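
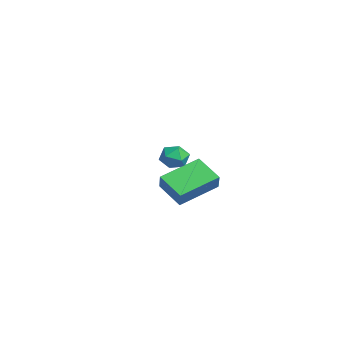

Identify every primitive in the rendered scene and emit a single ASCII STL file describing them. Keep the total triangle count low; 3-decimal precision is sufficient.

solid 
facet normal -0.402 0.884 0.240
outer loop
vertex -3.075 0.697 0.229
vertex -3.049 0.504 0.982
vertex -2.445 0.868 0.653
endloop
endfacet
facet normal -0.013 0.934 -0.357
outer loop
vertex -3.075 0.697 0.229
vertex -2.445 0.868 0.653
vertex -2.364 0.593 -0.07
endloop
endfacet
facet normal -0.281 0.476 -0.834
outer loop
vertex -3.075 0.697 0.229
vertex -2.364 0.593 -0.07
vertex -2.918 0.059 -0.188
endloop
endfacet
facet normal -0.835 0.142 -0.531
outer loop
vertex -3.075 0.697 0.229
vertex -2.918 0.059 -0.188
vertex -3.341 0.004 0.462
endloop
endfacet
facet normal -0.910 0.394 0.132
outer loop
vertex -3.075 0.697 0.229
vertex -3.341 0.004 0.462
vertex -3.049 0.504 0.982
endloop
endfacet
facet normal 0.653 0.729 -0.204
outer loop
vertex -2.364 0.593 -0.07
vertex -2.445 0.868 0.653
vertex -1.899 0.336 0.498
endloop
endfacet
facet normal 0.025 0.647 0.762
outer loop
vertex -2.445 0.868 0.653
vertex -3.049 0.504 0.982
vertex -2.322 0.281 1.148
endloop
endfacet
facet normal -0.797 -0.145 0.587
outer loop
vertex -3.049 0.504 0.982
vertex -3.341 0.004 0.462
vertex -2.876 -0.253 1.03
endloop
endfacet
facet normal -0.677 -0.552 -0.487
outer loop
vertex -3.341 0.004 0.462
vertex -2.918 0.059 -0.188
vertex -2.795 -0.528 0.307
endloop
endfacet
facet normal 0.219 -0.012 -0.976
outer loop
vertex -2.918 0.059 -0.188
vertex -2.364 0.593 -0.07
vertex -2.191 -0.164 -0.022
endloop
endfacet
facet normal 0.835 -0.142 0.531
outer loop
vertex -2.165 -0.357 0.731
vertex -1.899 0.336 0.498
vertex -2.322 0.281 1.148
endloop
endfacet
facet normal 0.281 -0.476 0.834
outer loop
vertex -2.165 -0.357 0.731
vertex -2.322 0.281 1.148
vertex -2.876 -0.253 1.03
endloop
endfacet
facet normal 0.013 -0.934 0.357
outer loop
vertex -2.165 -0.357 0.731
vertex -2.876 -0.253 1.03
vertex -2.795 -0.528 0.307
endloop
endfacet
facet normal 0.402 -0.884 -0.240
outer loop
vertex -2.165 -0.357 0.731
vertex -2.795 -0.528 0.307
vertex -2.191 -0.164 -0.022
endloop
endfacet
facet normal 0.910 -0.394 -0.132
outer loop
vertex -2.165 -0.357 0.731
vertex -2.191 -0.164 -0.022
vertex -1.899 0.336 0.498
endloop
endfacet
facet normal 0.677 0.552 0.487
outer loop
vertex -2.322 0.281 1.148
vertex -1.899 0.336 0.498
vertex -2.445 0.868 0.653
endloop
endfacet
facet normal -0.219 0.012 0.976
outer loop
vertex -2.876 -0.253 1.03
vertex -2.322 0.281 1.148
vertex -3.049 0.504 0.982
endloop
endfacet
facet normal -0.653 -0.729 0.204
outer loop
vertex -2.795 -0.528 0.307
vertex -2.876 -0.253 1.03
vertex -3.341 0.004 0.462
endloop
endfacet
facet normal -0.025 -0.647 -0.762
outer loop
vertex -2.191 -0.164 -0.022
vertex -2.795 -0.528 0.307
vertex -2.918 0.059 -0.188
endloop
endfacet
facet normal 0.797 0.145 -0.587
outer loop
vertex -1.899 0.336 0.498
vertex -2.191 -0.164 -0.022
vertex -2.364 0.593 -0.07
endloop
endfacet
facet normal -0.603 0.110 -0.790
outer loop
vertex 1.8 0.214 1.421
vertex 2.903 0.852 0.668
vertex 2.388 -1.64 0.714
endloop
endfacet
facet normal -0.746 -0.430 0.509
outer loop
vertex 2.997 -1.752 1.512
vertex 1.8 0.214 1.421
vertex 2.388 -1.64 0.714
endloop
endfacet
facet normal -0.603 0.110 -0.790
outer loop
vertex 2.388 -1.64 0.714
vertex 2.903 0.852 0.668
vertex 3.491 -1.003 -0.039
endloop
endfacet
facet normal 0.284 -0.896 -0.342
outer loop
vertex 3.491 -1.003 -0.039
vertex 2.997 -1.752 1.512
vertex 2.388 -1.64 0.714
endloop
endfacet
facet normal -0.284 0.896 0.343
outer loop
vertex 1.8 0.214 1.421
vertex 3.512 0.74 1.466
vertex 2.903 0.852 0.668
endloop
endfacet
facet normal -0.745 -0.430 0.509
outer loop
vertex 2.409 0.103 2.219
vertex 1.8 0.214 1.421
vertex 2.997 -1.752 1.512
endloop
endfacet
facet normal -0.284 0.896 0.342
outer loop
vertex 2.409 0.103 2.219
vertex 3.512 0.74 1.466
vertex 1.8 0.214 1.421
endloop
endfacet
facet normal 0.746 0.430 -0.509
outer loop
vertex 2.903 0.852 0.668
vertex 3.512 0.74 1.466
vertex 3.491 -1.003 -0.039
endloop
endfacet
facet normal 0.285 -0.896 -0.342
outer loop
vertex 4.1 -1.114 0.759
vertex 2.997 -1.752 1.512
vertex 3.491 -1.003 -0.039
endloop
endfacet
facet normal 0.745 0.430 -0.509
outer loop
vertex 3.491 -1.003 -0.039
vertex 3.512 0.74 1.466
vertex 4.1 -1.114 0.759
endloop
endfacet
facet normal 0.603 -0.110 0.790
outer loop
vertex 4.1 -1.114 0.759
vertex 2.409 0.103 2.219
vertex 2.997 -1.752 1.512
endloop
endfacet
facet normal 0.603 -0.110 0.790
outer loop
vertex 3.512 0.74 1.466
vertex 2.409 0.103 2.219
vertex 4.1 -1.114 0.759
endloop
endfacet

endsolid


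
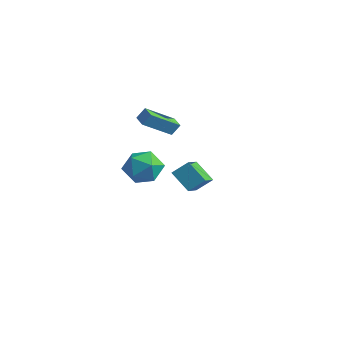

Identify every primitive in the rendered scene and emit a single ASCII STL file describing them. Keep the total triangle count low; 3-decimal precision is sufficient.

solid 
facet normal -0.488 0.717 -0.497
outer loop
vertex -3.606 2.78 -3.637
vertex -4.697 2.254 -3.324
vertex -4.184 3.119 -2.58
endloop
endfacet
facet normal 0.129 0.963 -0.238
outer loop
vertex -3.606 2.78 -3.637
vertex -4.184 3.119 -2.58
vertex -2.944 2.951 -2.589
endloop
endfacet
facet normal 0.655 0.561 -0.506
outer loop
vertex -3.606 2.78 -3.637
vertex -2.944 2.951 -2.589
vertex -2.691 1.981 -3.338
endloop
endfacet
facet normal 0.363 0.068 -0.929
outer loop
vertex -3.606 2.78 -3.637
vertex -2.691 1.981 -3.338
vertex -3.774 1.55 -3.792
endloop
endfacet
facet normal -0.344 0.164 -0.925
outer loop
vertex -3.606 2.78 -3.637
vertex -3.774 1.55 -3.792
vertex -4.697 2.254 -3.324
endloop
endfacet
facet normal 0.122 0.874 0.470
outer loop
vertex -2.944 2.951 -2.589
vertex -4.184 3.119 -2.58
vertex -3.626 2.53 -1.628
endloop
endfacet
facet normal -0.878 0.477 0.051
outer loop
vertex -4.184 3.119 -2.58
vertex -4.697 2.254 -3.324
vertex -4.709 2.099 -2.082
endloop
endfacet
facet normal -0.644 -0.419 -0.640
outer loop
vertex -4.697 2.254 -3.324
vertex -3.774 1.55 -3.792
vertex -4.456 1.129 -2.831
endloop
endfacet
facet normal 0.500 -0.574 -0.648
outer loop
vertex -3.774 1.55 -3.792
vertex -2.691 1.981 -3.338
vertex -3.216 0.961 -2.84
endloop
endfacet
facet normal 0.974 0.225 0.037
outer loop
vertex -2.691 1.981 -3.338
vertex -2.944 2.951 -2.589
vertex -2.703 1.826 -2.096
endloop
endfacet
facet normal -0.363 -0.068 0.929
outer loop
vertex -3.794 1.3 -1.783
vertex -3.626 2.53 -1.628
vertex -4.709 2.099 -2.082
endloop
endfacet
facet normal -0.655 -0.561 0.506
outer loop
vertex -3.794 1.3 -1.783
vertex -4.709 2.099 -2.082
vertex -4.456 1.129 -2.831
endloop
endfacet
facet normal -0.129 -0.963 0.238
outer loop
vertex -3.794 1.3 -1.783
vertex -4.456 1.129 -2.831
vertex -3.216 0.961 -2.84
endloop
endfacet
facet normal 0.488 -0.717 0.497
outer loop
vertex -3.794 1.3 -1.783
vertex -3.216 0.961 -2.84
vertex -2.703 1.826 -2.096
endloop
endfacet
facet normal 0.344 -0.164 0.925
outer loop
vertex -3.794 1.3 -1.783
vertex -2.703 1.826 -2.096
vertex -3.626 2.53 -1.628
endloop
endfacet
facet normal -0.500 0.574 0.648
outer loop
vertex -4.709 2.099 -2.082
vertex -3.626 2.53 -1.628
vertex -4.184 3.119 -2.58
endloop
endfacet
facet normal -0.974 -0.225 -0.037
outer loop
vertex -4.456 1.129 -2.831
vertex -4.709 2.099 -2.082
vertex -4.697 2.254 -3.324
endloop
endfacet
facet normal -0.122 -0.874 -0.470
outer loop
vertex -3.216 0.961 -2.84
vertex -4.456 1.129 -2.831
vertex -3.774 1.55 -3.792
endloop
endfacet
facet normal 0.878 -0.477 -0.051
outer loop
vertex -2.703 1.826 -2.096
vertex -3.216 0.961 -2.84
vertex -2.691 1.981 -3.338
endloop
endfacet
facet normal 0.644 0.419 0.640
outer loop
vertex -3.626 2.53 -1.628
vertex -2.703 1.826 -2.096
vertex -2.944 2.951 -2.589
endloop
endfacet
facet normal -0.763 -0.117 0.635
outer loop
vertex 3.002 -0.435 1.26
vertex 2.278 0.715 0.602
vertex 2.522 -1.143 0.553
endloop
endfacet
facet normal 0.480 -0.761 0.437
outer loop
vertex 3.622 -0.975 -0.362
vertex 3.002 -0.435 1.26
vertex 2.522 -1.143 0.553
endloop
endfacet
facet normal -0.764 -0.117 0.635
outer loop
vertex 2.522 -1.143 0.553
vertex 2.278 0.715 0.602
vertex 1.798 0.007 -0.106
endloop
endfacet
facet normal -0.433 -0.638 -0.637
outer loop
vertex 1.798 0.007 -0.106
vertex 3.622 -0.975 -0.362
vertex 2.522 -1.143 0.553
endloop
endfacet
facet normal 0.433 0.637 0.637
outer loop
vertex 3.002 -0.435 1.26
vertex 3.378 0.883 -0.313
vertex 2.278 0.715 0.602
endloop
endfacet
facet normal 0.479 -0.761 0.437
outer loop
vertex 4.102 -0.267 0.346
vertex 3.002 -0.435 1.26
vertex 3.622 -0.975 -0.362
endloop
endfacet
facet normal 0.432 0.638 0.638
outer loop
vertex 4.102 -0.267 0.346
vertex 3.378 0.883 -0.313
vertex 3.002 -0.435 1.26
endloop
endfacet
facet normal -0.479 0.761 -0.436
outer loop
vertex 2.278 0.715 0.602
vertex 3.378 0.883 -0.313
vertex 1.798 0.007 -0.106
endloop
endfacet
facet normal -0.433 -0.637 -0.638
outer loop
vertex 2.898 0.175 -1.02
vertex 3.622 -0.975 -0.362
vertex 1.798 0.007 -0.106
endloop
endfacet
facet normal -0.479 0.761 -0.437
outer loop
vertex 1.798 0.007 -0.106
vertex 3.378 0.883 -0.313
vertex 2.898 0.175 -1.02
endloop
endfacet
facet normal 0.764 0.117 -0.635
outer loop
vertex 2.898 0.175 -1.02
vertex 4.102 -0.267 0.346
vertex 3.622 -0.975 -0.362
endloop
endfacet
facet normal 0.763 0.117 -0.635
outer loop
vertex 3.378 0.883 -0.313
vertex 4.102 -0.267 0.346
vertex 2.898 0.175 -1.02
endloop
endfacet
facet normal -0.942 0.312 0.123
outer loop
vertex -4.038 2.477 1.559
vertex -3.624 4.195 0.369
vertex -4.265 2.06 0.879
endloop
endfacet
facet normal -0.195 -0.806 0.559
outer loop
vertex -3.436 1.785 0.771
vertex -4.038 2.477 1.559
vertex -4.265 2.06 0.879
endloop
endfacet
facet normal -0.942 0.312 0.123
outer loop
vertex -4.265 2.06 0.879
vertex -3.624 4.195 0.369
vertex -3.851 3.777 -0.311
endloop
endfacet
facet normal -0.274 -0.502 -0.820
outer loop
vertex -3.851 3.777 -0.311
vertex -3.436 1.785 0.771
vertex -4.265 2.06 0.879
endloop
endfacet
facet normal 0.273 0.502 0.820
outer loop
vertex -4.038 2.477 1.559
vertex -2.795 3.92 0.261
vertex -3.624 4.195 0.369
endloop
endfacet
facet normal -0.193 -0.806 0.560
outer loop
vertex -3.209 2.203 1.451
vertex -4.038 2.477 1.559
vertex -3.436 1.785 0.771
endloop
endfacet
facet normal 0.273 0.503 0.820
outer loop
vertex -3.209 2.203 1.451
vertex -2.795 3.92 0.261
vertex -4.038 2.477 1.559
endloop
endfacet
facet normal 0.194 0.805 -0.560
outer loop
vertex -3.624 4.195 0.369
vertex -2.795 3.92 0.261
vertex -3.851 3.777 -0.311
endloop
endfacet
facet normal -0.273 -0.502 -0.820
outer loop
vertex -3.022 3.503 -0.419
vertex -3.436 1.785 0.771
vertex -3.851 3.777 -0.311
endloop
endfacet
facet normal 0.194 0.806 -0.559
outer loop
vertex -3.851 3.777 -0.311
vertex -2.795 3.92 0.261
vertex -3.022 3.503 -0.419
endloop
endfacet
facet normal 0.942 -0.312 -0.123
outer loop
vertex -3.022 3.503 -0.419
vertex -3.209 2.203 1.451
vertex -3.436 1.785 0.771
endloop
endfacet
facet normal 0.942 -0.312 -0.123
outer loop
vertex -2.795 3.92 0.261
vertex -3.209 2.203 1.451
vertex -3.022 3.503 -0.419
endloop
endfacet

endsolid


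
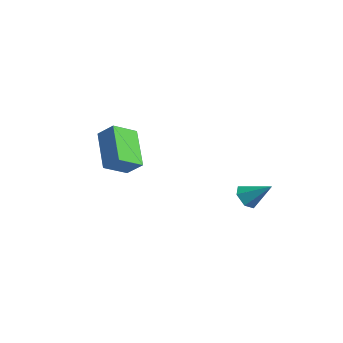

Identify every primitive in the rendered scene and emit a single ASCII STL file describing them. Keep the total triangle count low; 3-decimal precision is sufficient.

solid 
facet normal -0.707 -0.305 -0.638
outer loop
vertex -3.379 -1.325 2.869
vertex -3.336 -0.117 2.244
vertex -1.867 -2.063 1.546
endloop
endfacet
facet normal -0.032 -0.888 0.459
outer loop
vertex -1.124 -1.743 2.216
vertex -3.379 -1.325 2.869
vertex -1.867 -2.063 1.546
endloop
endfacet
facet normal -0.707 -0.305 -0.638
outer loop
vertex -1.867 -2.063 1.546
vertex -3.336 -0.117 2.244
vertex -1.824 -0.855 0.921
endloop
endfacet
facet normal 0.706 -0.345 -0.618
outer loop
vertex -1.824 -0.855 0.921
vertex -1.124 -1.743 2.216
vertex -1.867 -2.063 1.546
endloop
endfacet
facet normal -0.706 0.345 0.618
outer loop
vertex -3.379 -1.325 2.869
vertex -2.593 0.203 2.914
vertex -3.336 -0.117 2.244
endloop
endfacet
facet normal -0.032 -0.888 0.459
outer loop
vertex -2.636 -1.005 3.539
vertex -3.379 -1.325 2.869
vertex -1.124 -1.743 2.216
endloop
endfacet
facet normal -0.706 0.345 0.618
outer loop
vertex -2.636 -1.005 3.539
vertex -2.593 0.203 2.914
vertex -3.379 -1.325 2.869
endloop
endfacet
facet normal 0.032 0.888 -0.459
outer loop
vertex -3.336 -0.117 2.244
vertex -2.593 0.203 2.914
vertex -1.824 -0.855 0.921
endloop
endfacet
facet normal 0.706 -0.345 -0.618
outer loop
vertex -1.081 -0.535 1.591
vertex -1.124 -1.743 2.216
vertex -1.824 -0.855 0.921
endloop
endfacet
facet normal 0.032 0.888 -0.459
outer loop
vertex -1.824 -0.855 0.921
vertex -2.593 0.203 2.914
vertex -1.081 -0.535 1.591
endloop
endfacet
facet normal 0.707 0.305 0.638
outer loop
vertex -1.081 -0.535 1.591
vertex -2.636 -1.005 3.539
vertex -1.124 -1.743 2.216
endloop
endfacet
facet normal 0.707 0.305 0.638
outer loop
vertex -2.593 0.203 2.914
vertex -2.636 -1.005 3.539
vertex -1.081 -0.535 1.591
endloop
endfacet
facet normal -0.660 -0.471 -0.585
outer loop
vertex 3.228 2.115 -0.081
vertex 2.842 1.992 0.453
vertex 2.755 2.554 0.099
endloop
endfacet
facet normal 0.491 0.726 -0.480
outer loop
vertex 3.228 2.115 -0.081
vertex 2.755 2.554 0.099
vertex 3.758 2.648 1.267
endloop
endfacet
facet normal -0.658 -0.472 -0.587
outer loop
vertex 2.755 2.554 0.099
vertex 2.842 1.992 0.453
vertex 2.368 2.431 0.632
endloop
endfacet
facet normal -0.192 0.978 0.086
outer loop
vertex 2.755 2.554 0.099
vertex 2.368 2.431 0.632
vertex 3.758 2.648 1.267
endloop
endfacet
facet normal -0.659 -0.472 -0.586
outer loop
vertex 2.368 2.431 0.632
vertex 2.842 1.992 0.453
vertex 2.456 1.869 0.986
endloop
endfacet
facet normal -0.430 0.432 0.793
outer loop
vertex 2.368 2.431 0.632
vertex 2.456 1.869 0.986
vertex 3.758 2.648 1.267
endloop
endfacet
facet normal -0.659 -0.472 -0.586
outer loop
vertex 2.456 1.869 0.986
vertex 2.842 1.992 0.453
vertex 2.93 1.43 0.807
endloop
endfacet
facet normal 0.016 -0.363 0.932
outer loop
vertex 2.456 1.869 0.986
vertex 2.93 1.43 0.807
vertex 3.758 2.648 1.267
endloop
endfacet
facet normal -0.659 -0.472 -0.586
outer loop
vertex 2.93 1.43 0.807
vertex 2.842 1.992 0.453
vertex 3.316 1.553 0.274
endloop
endfacet
facet normal 0.700 -0.614 0.365
outer loop
vertex 2.93 1.43 0.807
vertex 3.316 1.553 0.274
vertex 3.758 2.648 1.267
endloop
endfacet
facet normal -0.659 -0.473 -0.585
outer loop
vertex 3.316 1.553 0.274
vertex 2.842 1.992 0.453
vertex 3.228 2.115 -0.081
endloop
endfacet
facet normal 0.937 -0.069 -0.341
outer loop
vertex 3.316 1.553 0.274
vertex 3.228 2.115 -0.081
vertex 3.758 2.648 1.267
endloop
endfacet

endsolid


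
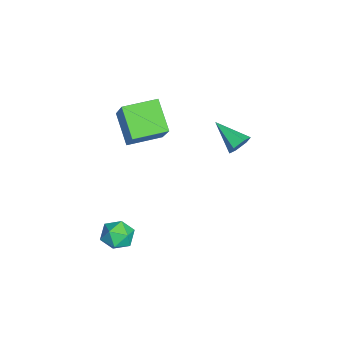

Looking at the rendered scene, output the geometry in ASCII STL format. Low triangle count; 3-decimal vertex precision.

solid 
facet normal -0.695 0.551 0.463
outer loop
vertex 1.169 -0.725 -3.682
vertex 1.636 -0.643 -3.079
vertex 1.657 -0.134 -3.653
endloop
endfacet
facet normal -0.742 0.624 -0.245
outer loop
vertex 1.169 -0.725 -3.682
vertex 1.657 -0.134 -3.653
vertex 1.555 -0.514 -4.312
endloop
endfacet
facet normal -0.849 -0.020 -0.527
outer loop
vertex 1.169 -0.725 -3.682
vertex 1.555 -0.514 -4.312
vertex 1.469 -1.258 -4.145
endloop
endfacet
facet normal -0.869 -0.495 0.006
outer loop
vertex 1.169 -0.725 -3.682
vertex 1.469 -1.258 -4.145
vertex 1.52 -1.338 -3.383
endloop
endfacet
facet normal -0.773 -0.141 0.618
outer loop
vertex 1.169 -0.725 -3.682
vertex 1.52 -1.338 -3.383
vertex 1.636 -0.643 -3.079
endloop
endfacet
facet normal -0.114 0.868 -0.483
outer loop
vertex 1.555 -0.514 -4.312
vertex 1.657 -0.134 -3.653
vertex 2.26 -0.302 -4.097
endloop
endfacet
facet normal -0.038 0.748 0.662
outer loop
vertex 1.657 -0.134 -3.653
vertex 1.636 -0.643 -3.079
vertex 2.311 -0.382 -3.335
endloop
endfacet
facet normal -0.167 -0.372 0.913
outer loop
vertex 1.636 -0.643 -3.079
vertex 1.52 -1.338 -3.383
vertex 2.225 -1.126 -3.168
endloop
endfacet
facet normal -0.320 -0.944 -0.078
outer loop
vertex 1.52 -1.338 -3.383
vertex 1.469 -1.258 -4.145
vertex 2.123 -1.506 -3.827
endloop
endfacet
facet normal -0.288 -0.178 -0.941
outer loop
vertex 1.469 -1.258 -4.145
vertex 1.555 -0.514 -4.312
vertex 2.144 -0.997 -4.401
endloop
endfacet
facet normal 0.869 0.495 -0.006
outer loop
vertex 2.611 -0.915 -3.798
vertex 2.26 -0.302 -4.097
vertex 2.311 -0.382 -3.335
endloop
endfacet
facet normal 0.849 0.020 0.527
outer loop
vertex 2.611 -0.915 -3.798
vertex 2.311 -0.382 -3.335
vertex 2.225 -1.126 -3.168
endloop
endfacet
facet normal 0.742 -0.624 0.245
outer loop
vertex 2.611 -0.915 -3.798
vertex 2.225 -1.126 -3.168
vertex 2.123 -1.506 -3.827
endloop
endfacet
facet normal 0.695 -0.551 -0.463
outer loop
vertex 2.611 -0.915 -3.798
vertex 2.123 -1.506 -3.827
vertex 2.144 -0.997 -4.401
endloop
endfacet
facet normal 0.773 0.141 -0.618
outer loop
vertex 2.611 -0.915 -3.798
vertex 2.144 -0.997 -4.401
vertex 2.26 -0.302 -4.097
endloop
endfacet
facet normal 0.320 0.944 0.078
outer loop
vertex 2.311 -0.382 -3.335
vertex 2.26 -0.302 -4.097
vertex 1.657 -0.134 -3.653
endloop
endfacet
facet normal 0.288 0.178 0.941
outer loop
vertex 2.225 -1.126 -3.168
vertex 2.311 -0.382 -3.335
vertex 1.636 -0.643 -3.079
endloop
endfacet
facet normal 0.114 -0.868 0.483
outer loop
vertex 2.123 -1.506 -3.827
vertex 2.225 -1.126 -3.168
vertex 1.52 -1.338 -3.383
endloop
endfacet
facet normal 0.038 -0.748 -0.662
outer loop
vertex 2.144 -0.997 -4.401
vertex 2.123 -1.506 -3.827
vertex 1.469 -1.258 -4.145
endloop
endfacet
facet normal 0.167 0.372 -0.913
outer loop
vertex 2.26 -0.302 -4.097
vertex 2.144 -0.997 -4.401
vertex 1.555 -0.514 -4.312
endloop
endfacet
facet normal 0.613 0.655 -0.443
outer loop
vertex -0.871 3.694 -1.037
vertex -1.124 4.127 -0.747
vertex -0.667 3.854 -0.518
endloop
endfacet
facet normal 0.479 -0.874 0.081
outer loop
vertex -0.871 3.694 -1.037
vertex -0.667 3.854 -0.518
vertex -2.056 3.133 -0.073
endloop
endfacet
facet normal 0.613 0.655 -0.443
outer loop
vertex -0.667 3.854 -0.518
vertex -1.124 4.127 -0.747
vertex -0.92 4.287 -0.228
endloop
endfacet
facet normal 0.433 -0.313 0.845
outer loop
vertex -0.667 3.854 -0.518
vertex -0.92 4.287 -0.228
vertex -2.056 3.133 -0.073
endloop
endfacet
facet normal 0.612 0.655 -0.443
outer loop
vertex -0.92 4.287 -0.228
vertex -1.124 4.127 -0.747
vertex -1.378 4.561 -0.456
endloop
endfacet
facet normal -0.238 0.355 0.904
outer loop
vertex -0.92 4.287 -0.228
vertex -1.378 4.561 -0.456
vertex -2.056 3.133 -0.073
endloop
endfacet
facet normal 0.612 0.655 -0.443
outer loop
vertex -1.378 4.561 -0.456
vertex -1.124 4.127 -0.747
vertex -1.582 4.401 -0.975
endloop
endfacet
facet normal -0.864 0.463 0.197
outer loop
vertex -1.378 4.561 -0.456
vertex -1.582 4.401 -0.975
vertex -2.056 3.133 -0.073
endloop
endfacet
facet normal 0.612 0.655 -0.443
outer loop
vertex -1.582 4.401 -0.975
vertex -1.124 4.127 -0.747
vertex -1.328 3.967 -1.265
endloop
endfacet
facet normal -0.817 -0.099 -0.568
outer loop
vertex -1.582 4.401 -0.975
vertex -1.328 3.967 -1.265
vertex -2.056 3.133 -0.073
endloop
endfacet
facet normal 0.612 0.655 -0.443
outer loop
vertex -1.328 3.967 -1.265
vertex -1.124 4.127 -0.747
vertex -0.871 3.694 -1.037
endloop
endfacet
facet normal -0.146 -0.767 -0.625
outer loop
vertex -1.328 3.967 -1.265
vertex -0.871 3.694 -1.037
vertex -2.056 3.133 -0.073
endloop
endfacet
facet normal -0.726 -0.274 0.630
outer loop
vertex -2.492 -0.699 0.537
vertex -2.965 0.795 0.641
vertex -3.753 -0.987 -1.041
endloop
endfacet
facet normal 0.301 -0.951 -0.067
outer loop
vertex -2.555 -0.535 -2.081
vertex -2.492 -0.699 0.537
vertex -3.753 -0.987 -1.041
endloop
endfacet
facet normal -0.726 -0.274 0.631
outer loop
vertex -3.753 -0.987 -1.041
vertex -2.965 0.795 0.641
vertex -4.226 0.506 -0.937
endloop
endfacet
facet normal -0.618 -0.142 -0.773
outer loop
vertex -4.226 0.506 -0.937
vertex -2.555 -0.535 -2.081
vertex -3.753 -0.987 -1.041
endloop
endfacet
facet normal 0.618 0.142 0.773
outer loop
vertex -2.492 -0.699 0.537
vertex -1.767 1.247 -0.399
vertex -2.965 0.795 0.641
endloop
endfacet
facet normal 0.302 -0.951 -0.067
outer loop
vertex -1.294 -0.246 -0.503
vertex -2.492 -0.699 0.537
vertex -2.555 -0.535 -2.081
endloop
endfacet
facet normal 0.618 0.142 0.773
outer loop
vertex -1.294 -0.246 -0.503
vertex -1.767 1.247 -0.399
vertex -2.492 -0.699 0.537
endloop
endfacet
facet normal -0.301 0.951 0.066
outer loop
vertex -2.965 0.795 0.641
vertex -1.767 1.247 -0.399
vertex -4.226 0.506 -0.937
endloop
endfacet
facet normal -0.618 -0.142 -0.773
outer loop
vertex -3.028 0.959 -1.977
vertex -2.555 -0.535 -2.081
vertex -4.226 0.506 -0.937
endloop
endfacet
facet normal -0.301 0.951 0.067
outer loop
vertex -4.226 0.506 -0.937
vertex -1.767 1.247 -0.399
vertex -3.028 0.959 -1.977
endloop
endfacet
facet normal 0.726 0.274 -0.631
outer loop
vertex -3.028 0.959 -1.977
vertex -1.294 -0.246 -0.503
vertex -2.555 -0.535 -2.081
endloop
endfacet
facet normal 0.726 0.274 -0.630
outer loop
vertex -1.767 1.247 -0.399
vertex -1.294 -0.246 -0.503
vertex -3.028 0.959 -1.977
endloop
endfacet

endsolid


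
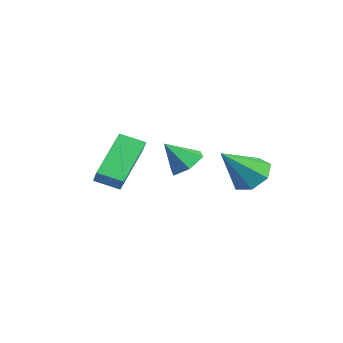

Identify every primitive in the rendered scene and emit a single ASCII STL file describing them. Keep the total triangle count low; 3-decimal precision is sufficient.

solid 
facet normal -0.747 0.099 -0.657
outer loop
vertex -4.58 0.24 -2.311
vertex -4.176 1.017 -2.653
vertex -3.602 -0.83 -3.585
endloop
endfacet
facet normal -0.429 -0.826 0.364
outer loop
vertex -2.944 -0.917 -3.007
vertex -4.58 0.24 -2.311
vertex -3.602 -0.83 -3.585
endloop
endfacet
facet normal -0.747 0.099 -0.657
outer loop
vertex -3.602 -0.83 -3.585
vertex -4.176 1.017 -2.653
vertex -3.198 -0.053 -3.927
endloop
endfacet
facet normal 0.507 -0.554 -0.660
outer loop
vertex -3.198 -0.053 -3.927
vertex -2.944 -0.917 -3.007
vertex -3.602 -0.83 -3.585
endloop
endfacet
facet normal -0.507 0.554 0.660
outer loop
vertex -4.58 0.24 -2.311
vertex -3.518 0.93 -2.075
vertex -4.176 1.017 -2.653
endloop
endfacet
facet normal -0.429 -0.826 0.364
outer loop
vertex -3.922 0.153 -1.733
vertex -4.58 0.24 -2.311
vertex -2.944 -0.917 -3.007
endloop
endfacet
facet normal -0.507 0.554 0.660
outer loop
vertex -3.922 0.153 -1.733
vertex -3.518 0.93 -2.075
vertex -4.58 0.24 -2.311
endloop
endfacet
facet normal 0.429 0.826 -0.364
outer loop
vertex -4.176 1.017 -2.653
vertex -3.518 0.93 -2.075
vertex -3.198 -0.053 -3.927
endloop
endfacet
facet normal 0.507 -0.554 -0.660
outer loop
vertex -2.54 -0.14 -3.349
vertex -2.944 -0.917 -3.007
vertex -3.198 -0.053 -3.927
endloop
endfacet
facet normal 0.429 0.826 -0.364
outer loop
vertex -3.198 -0.053 -3.927
vertex -3.518 0.93 -2.075
vertex -2.54 -0.14 -3.349
endloop
endfacet
facet normal 0.747 -0.099 0.657
outer loop
vertex -2.54 -0.14 -3.349
vertex -3.922 0.153 -1.733
vertex -2.944 -0.917 -3.007
endloop
endfacet
facet normal 0.747 -0.099 0.657
outer loop
vertex -3.518 0.93 -2.075
vertex -3.922 0.153 -1.733
vertex -2.54 -0.14 -3.349
endloop
endfacet
facet normal -0.194 0.692 -0.696
outer loop
vertex 0.682 3.435 -2.498
vertex -0.027 3.17 -2.564
vertex 0.235 3.711 -2.099
endloop
endfacet
facet normal 0.729 0.273 0.628
outer loop
vertex 0.682 3.435 -2.498
vertex 0.235 3.711 -2.099
vertex 0.287 2.05 -1.436
endloop
endfacet
facet normal -0.193 0.692 -0.696
outer loop
vertex 0.235 3.711 -2.099
vertex -0.027 3.17 -2.564
vertex -0.409 3.58 -2.051
endloop
endfacet
facet normal -0.006 0.371 0.929
outer loop
vertex 0.235 3.711 -2.099
vertex -0.409 3.58 -2.051
vertex 0.287 2.05 -1.436
endloop
endfacet
facet normal -0.195 0.690 -0.697
outer loop
vertex -0.409 3.58 -2.051
vertex -0.027 3.17 -2.564
vertex -0.766 3.139 -2.388
endloop
endfacet
facet normal -0.678 -0.013 0.735
outer loop
vertex -0.409 3.58 -2.051
vertex -0.766 3.139 -2.388
vertex 0.287 2.05 -1.436
endloop
endfacet
facet normal -0.195 0.691 -0.696
outer loop
vertex -0.766 3.139 -2.388
vertex -0.027 3.17 -2.564
vertex -0.566 2.722 -2.858
endloop
endfacet
facet normal -0.784 -0.591 0.191
outer loop
vertex -0.766 3.139 -2.388
vertex -0.566 2.722 -2.858
vertex 0.287 2.05 -1.436
endloop
endfacet
facet normal -0.195 0.691 -0.696
outer loop
vertex -0.566 2.722 -2.858
vertex -0.027 3.17 -2.564
vertex 0.04 2.642 -3.107
endloop
endfacet
facet normal -0.242 -0.925 -0.292
outer loop
vertex -0.566 2.722 -2.858
vertex 0.04 2.642 -3.107
vertex 0.287 2.05 -1.436
endloop
endfacet
facet normal -0.193 0.691 -0.696
outer loop
vertex 0.04 2.642 -3.107
vertex -0.027 3.17 -2.564
vertex 0.595 2.959 -2.946
endloop
endfacet
facet normal 0.539 -0.766 -0.351
outer loop
vertex 0.04 2.642 -3.107
vertex 0.595 2.959 -2.946
vertex 0.287 2.05 -1.436
endloop
endfacet
facet normal -0.193 0.691 -0.697
outer loop
vertex 0.595 2.959 -2.946
vertex -0.027 3.17 -2.564
vertex 0.682 3.435 -2.498
endloop
endfacet
facet normal 0.971 -0.232 0.058
outer loop
vertex 0.595 2.959 -2.946
vertex 0.682 3.435 -2.498
vertex 0.287 2.05 -1.436
endloop
endfacet
facet normal 0.154 0.619 -0.770
outer loop
vertex -1.58 1.719 -2.676
vertex -2.262 1.873 -2.689
vertex -1.825 2.253 -2.296
endloop
endfacet
facet normal 0.743 -0.126 0.657
outer loop
vertex -1.58 1.719 -2.676
vertex -1.825 2.253 -2.296
vertex -2.438 1.167 -1.811
endloop
endfacet
facet normal 0.153 0.620 -0.770
outer loop
vertex -1.825 2.253 -2.296
vertex -2.262 1.873 -2.689
vertex -2.508 2.407 -2.308
endloop
endfacet
facet normal 0.068 0.374 0.925
outer loop
vertex -1.825 2.253 -2.296
vertex -2.508 2.407 -2.308
vertex -2.438 1.167 -1.811
endloop
endfacet
facet normal 0.153 0.620 -0.770
outer loop
vertex -2.508 2.407 -2.308
vertex -2.262 1.873 -2.689
vertex -2.945 2.027 -2.701
endloop
endfacet
facet normal -0.748 0.210 0.629
outer loop
vertex -2.508 2.407 -2.308
vertex -2.945 2.027 -2.701
vertex -2.438 1.167 -1.811
endloop
endfacet
facet normal 0.153 0.620 -0.770
outer loop
vertex -2.945 2.027 -2.701
vertex -2.262 1.873 -2.689
vertex -2.7 1.493 -3.082
endloop
endfacet
facet normal -0.888 -0.455 0.066
outer loop
vertex -2.945 2.027 -2.701
vertex -2.7 1.493 -3.082
vertex -2.438 1.167 -1.811
endloop
endfacet
facet normal 0.154 0.619 -0.770
outer loop
vertex -2.7 1.493 -3.082
vertex -2.262 1.873 -2.689
vertex -2.017 1.339 -3.069
endloop
endfacet
facet normal -0.212 -0.956 -0.202
outer loop
vertex -2.7 1.493 -3.082
vertex -2.017 1.339 -3.069
vertex -2.438 1.167 -1.811
endloop
endfacet
facet normal 0.154 0.619 -0.770
outer loop
vertex -2.017 1.339 -3.069
vertex -2.262 1.873 -2.689
vertex -1.58 1.719 -2.676
endloop
endfacet
facet normal 0.604 -0.792 0.094
outer loop
vertex -2.017 1.339 -3.069
vertex -1.58 1.719 -2.676
vertex -2.438 1.167 -1.811
endloop
endfacet

endsolid


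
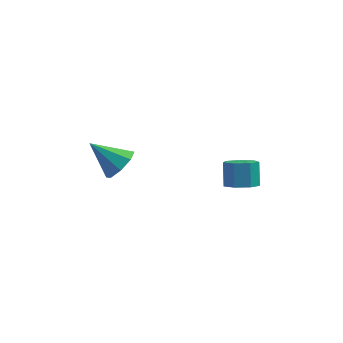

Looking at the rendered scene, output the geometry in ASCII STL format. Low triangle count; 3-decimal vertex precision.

solid 
facet normal 0.768 -0.158 -0.620
outer loop
vertex -1.217 -1.784 -1.452
vertex -1.778 -2.148 -2.054
vertex -1.474 -1.317 -1.889
endloop
endfacet
facet normal 0.141 0.717 0.683
outer loop
vertex -1.217 -1.784 -1.452
vertex -1.474 -1.317 -1.889
vertex -3.122 -1.872 -0.966
endloop
endfacet
facet normal 0.767 -0.157 -0.622
outer loop
vertex -1.474 -1.317 -1.889
vertex -1.778 -2.148 -2.054
vertex -1.91 -1.337 -2.422
endloop
endfacet
facet normal -0.235 0.959 0.157
outer loop
vertex -1.474 -1.317 -1.889
vertex -1.91 -1.337 -2.422
vertex -3.122 -1.872 -0.966
endloop
endfacet
facet normal 0.767 -0.158 -0.622
outer loop
vertex -1.91 -1.337 -2.422
vertex -1.778 -2.148 -2.054
vertex -2.269 -1.832 -2.739
endloop
endfacet
facet normal -0.667 0.679 -0.306
outer loop
vertex -1.91 -1.337 -2.422
vertex -2.269 -1.832 -2.739
vertex -3.122 -1.872 -0.966
endloop
endfacet
facet normal 0.767 -0.157 -0.622
outer loop
vertex -2.269 -1.832 -2.739
vertex -1.778 -2.148 -2.054
vertex -2.34 -2.512 -2.655
endloop
endfacet
facet normal -0.901 0.041 -0.432
outer loop
vertex -2.269 -1.832 -2.739
vertex -2.34 -2.512 -2.655
vertex -3.122 -1.872 -0.966
endloop
endfacet
facet normal 0.767 -0.158 -0.622
outer loop
vertex -2.34 -2.512 -2.655
vertex -1.778 -2.148 -2.054
vertex -2.083 -2.979 -2.219
endloop
endfacet
facet normal -0.800 -0.581 -0.150
outer loop
vertex -2.34 -2.512 -2.655
vertex -2.083 -2.979 -2.219
vertex -3.122 -1.872 -0.966
endloop
endfacet
facet normal 0.767 -0.158 -0.622
outer loop
vertex -2.083 -2.979 -2.219
vertex -1.778 -2.148 -2.054
vertex -1.647 -2.959 -1.686
endloop
endfacet
facet normal -0.423 -0.824 0.377
outer loop
vertex -2.083 -2.979 -2.219
vertex -1.647 -2.959 -1.686
vertex -3.122 -1.872 -0.966
endloop
endfacet
facet normal 0.768 -0.158 -0.621
outer loop
vertex -1.647 -2.959 -1.686
vertex -1.778 -2.148 -2.054
vertex -1.288 -2.464 -1.368
endloop
endfacet
facet normal 0.008 -0.545 0.839
outer loop
vertex -1.647 -2.959 -1.686
vertex -1.288 -2.464 -1.368
vertex -3.122 -1.872 -0.966
endloop
endfacet
facet normal 0.768 -0.157 -0.621
outer loop
vertex -1.288 -2.464 -1.368
vertex -1.778 -2.148 -2.054
vertex -1.217 -1.784 -1.452
endloop
endfacet
facet normal 0.242 0.094 0.966
outer loop
vertex -1.288 -2.464 -1.368
vertex -1.217 -1.784 -1.452
vertex -3.122 -1.872 -0.966
endloop
endfacet
facet normal 0.078 -0.586 -0.806
outer loop
vertex 3.898 -0.183 -4.712
vertex 3.329 -0.674 -4.41
vertex 3.236 -0.028 -4.889
endloop
endfacet
facet normal 0.326 0.779 -0.535
outer loop
vertex 3.898 -0.183 -4.712
vertex 3.236 -0.028 -4.889
vertex 3.8 0.545 -3.712
endloop
endfacet
facet normal 0.326 0.779 -0.536
outer loop
vertex 3.8 0.545 -3.712
vertex 3.236 -0.028 -4.889
vertex 3.138 0.7 -3.89
endloop
endfacet
facet normal -0.079 0.587 0.806
outer loop
vertex 3.8 0.545 -3.712
vertex 3.138 0.7 -3.89
vertex 3.231 0.054 -3.41
endloop
endfacet
facet normal 0.079 -0.586 -0.806
outer loop
vertex 3.236 -0.028 -4.889
vertex 3.329 -0.674 -4.41
vertex 2.644 -0.359 -4.706
endloop
endfacet
facet normal -0.533 0.658 -0.532
outer loop
vertex 3.236 -0.028 -4.889
vertex 2.644 -0.359 -4.706
vertex 3.138 0.7 -3.89
endloop
endfacet
facet normal -0.533 0.658 -0.531
outer loop
vertex 3.138 0.7 -3.89
vertex 2.644 -0.359 -4.706
vertex 2.546 0.368 -3.707
endloop
endfacet
facet normal -0.080 0.587 0.806
outer loop
vertex 3.138 0.7 -3.89
vertex 2.546 0.368 -3.707
vertex 3.231 0.054 -3.41
endloop
endfacet
facet normal 0.078 -0.587 -0.806
outer loop
vertex 2.644 -0.359 -4.706
vertex 3.329 -0.674 -4.41
vertex 2.568 -0.928 -4.299
endloop
endfacet
facet normal -0.991 0.041 -0.127
outer loop
vertex 2.644 -0.359 -4.706
vertex 2.568 -0.928 -4.299
vertex 2.546 0.368 -3.707
endloop
endfacet
facet normal -0.991 0.041 -0.127
outer loop
vertex 2.546 0.368 -3.707
vertex 2.568 -0.928 -4.299
vertex 2.47 -0.2 -3.3
endloop
endfacet
facet normal -0.080 0.588 0.805
outer loop
vertex 2.546 0.368 -3.707
vertex 2.47 -0.2 -3.3
vertex 3.231 0.054 -3.41
endloop
endfacet
facet normal 0.078 -0.587 -0.806
outer loop
vertex 2.568 -0.928 -4.299
vertex 3.329 -0.674 -4.41
vertex 3.065 -1.305 -3.976
endloop
endfacet
facet normal -0.702 -0.606 0.373
outer loop
vertex 2.568 -0.928 -4.299
vertex 3.065 -1.305 -3.976
vertex 2.47 -0.2 -3.3
endloop
endfacet
facet normal -0.702 -0.606 0.373
outer loop
vertex 2.47 -0.2 -3.3
vertex 3.065 -1.305 -3.976
vertex 2.967 -0.577 -2.977
endloop
endfacet
facet normal -0.079 0.586 0.806
outer loop
vertex 2.47 -0.2 -3.3
vertex 2.967 -0.577 -2.977
vertex 3.231 0.054 -3.41
endloop
endfacet
facet normal 0.079 -0.587 -0.806
outer loop
vertex 3.065 -1.305 -3.976
vertex 3.329 -0.674 -4.41
vertex 3.761 -1.207 -3.979
endloop
endfacet
facet normal 0.115 -0.797 0.592
outer loop
vertex 3.065 -1.305 -3.976
vertex 3.761 -1.207 -3.979
vertex 2.967 -0.577 -2.977
endloop
endfacet
facet normal 0.115 -0.797 0.592
outer loop
vertex 2.967 -0.577 -2.977
vertex 3.761 -1.207 -3.979
vertex 3.663 -0.479 -2.98
endloop
endfacet
facet normal -0.079 0.586 0.806
outer loop
vertex 2.967 -0.577 -2.977
vertex 3.663 -0.479 -2.98
vertex 3.231 0.054 -3.41
endloop
endfacet
facet normal 0.079 -0.587 -0.806
outer loop
vertex 3.761 -1.207 -3.979
vertex 3.329 -0.674 -4.41
vertex 4.132 -0.708 -4.306
endloop
endfacet
facet normal 0.845 -0.389 0.366
outer loop
vertex 3.761 -1.207 -3.979
vertex 4.132 -0.708 -4.306
vertex 3.663 -0.479 -2.98
endloop
endfacet
facet normal 0.845 -0.389 0.366
outer loop
vertex 3.663 -0.479 -2.98
vertex 4.132 -0.708 -4.306
vertex 4.034 0.02 -3.307
endloop
endfacet
facet normal -0.079 0.587 0.806
outer loop
vertex 3.663 -0.479 -2.98
vertex 4.034 0.02 -3.307
vertex 3.231 0.054 -3.41
endloop
endfacet
facet normal 0.079 -0.587 -0.805
outer loop
vertex 4.132 -0.708 -4.306
vertex 3.329 -0.674 -4.41
vertex 3.898 -0.183 -4.712
endloop
endfacet
facet normal 0.940 0.313 -0.136
outer loop
vertex 4.132 -0.708 -4.306
vertex 3.898 -0.183 -4.712
vertex 4.034 0.02 -3.307
endloop
endfacet
facet normal 0.940 0.314 -0.136
outer loop
vertex 4.034 0.02 -3.307
vertex 3.898 -0.183 -4.712
vertex 3.8 0.545 -3.712
endloop
endfacet
facet normal -0.079 0.587 0.806
outer loop
vertex 4.034 0.02 -3.307
vertex 3.8 0.545 -3.712
vertex 3.231 0.054 -3.41
endloop
endfacet

endsolid


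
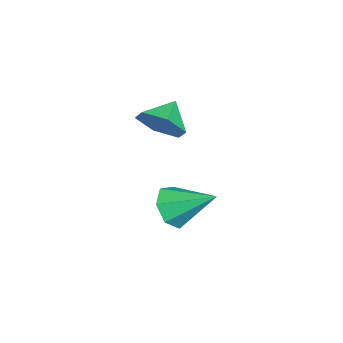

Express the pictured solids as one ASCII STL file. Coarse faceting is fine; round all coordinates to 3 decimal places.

solid 
facet normal -0.180 -0.831 -0.526
outer loop
vertex -1.065 1.294 -1.815
vertex -1.652 1.738 -2.316
vertex -0.778 1.632 -2.447
endloop
endfacet
facet normal 0.905 0.024 0.424
outer loop
vertex -1.065 1.294 -1.815
vertex -0.778 1.632 -2.447
vertex -1.328 3.242 -1.364
endloop
endfacet
facet normal -0.180 -0.831 -0.526
outer loop
vertex -0.778 1.632 -2.447
vertex -1.652 1.738 -2.316
vertex -1.149 2.05 -2.981
endloop
endfacet
facet normal 0.858 0.455 -0.240
outer loop
vertex -0.778 1.632 -2.447
vertex -1.149 2.05 -2.981
vertex -1.328 3.242 -1.364
endloop
endfacet
facet normal -0.179 -0.832 -0.525
outer loop
vertex -1.149 2.05 -2.981
vertex -1.652 1.738 -2.316
vertex -1.899 2.232 -3.014
endloop
endfacet
facet normal 0.218 0.797 -0.563
outer loop
vertex -1.149 2.05 -2.981
vertex -1.899 2.232 -3.014
vertex -1.328 3.242 -1.364
endloop
endfacet
facet normal -0.179 -0.832 -0.525
outer loop
vertex -1.899 2.232 -3.014
vertex -1.652 1.738 -2.316
vertex -2.463 2.042 -2.521
endloop
endfacet
facet normal -0.530 0.792 -0.301
outer loop
vertex -1.899 2.232 -3.014
vertex -2.463 2.042 -2.521
vertex -1.328 3.242 -1.364
endloop
endfacet
facet normal -0.179 -0.832 -0.526
outer loop
vertex -2.463 2.042 -2.521
vertex -1.652 1.738 -2.316
vertex -2.416 1.623 -1.874
endloop
endfacet
facet normal -0.825 0.445 0.348
outer loop
vertex -2.463 2.042 -2.521
vertex -2.416 1.623 -1.874
vertex -1.328 3.242 -1.364
endloop
endfacet
facet normal -0.179 -0.831 -0.526
outer loop
vertex -2.416 1.623 -1.874
vertex -1.652 1.738 -2.316
vertex -1.794 1.29 -1.56
endloop
endfacet
facet normal -0.444 0.016 0.896
outer loop
vertex -2.416 1.623 -1.874
vertex -1.794 1.29 -1.56
vertex -1.328 3.242 -1.364
endloop
endfacet
facet normal -0.180 -0.831 -0.526
outer loop
vertex -1.794 1.29 -1.56
vertex -1.652 1.738 -2.316
vertex -1.065 1.294 -1.815
endloop
endfacet
facet normal 0.326 -0.171 0.930
outer loop
vertex -1.794 1.29 -1.56
vertex -1.065 1.294 -1.815
vertex -1.328 3.242 -1.364
endloop
endfacet
facet normal 0.797 -0.297 -0.527
outer loop
vertex -0.998 1.692 2.377
vertex -1.566 1.351 1.71
vertex -1.266 2.241 1.662
endloop
endfacet
facet normal -0.030 0.787 0.616
outer loop
vertex -0.998 1.692 2.377
vertex -1.266 2.241 1.662
vertex -2.474 1.689 2.31
endloop
endfacet
facet normal 0.797 -0.297 -0.526
outer loop
vertex -1.266 2.241 1.662
vertex -1.566 1.351 1.71
vertex -1.834 1.899 0.995
endloop
endfacet
facet normal -0.448 0.891 -0.076
outer loop
vertex -1.266 2.241 1.662
vertex -1.834 1.899 0.995
vertex -2.474 1.689 2.31
endloop
endfacet
facet normal 0.797 -0.296 -0.526
outer loop
vertex -1.834 1.899 0.995
vertex -1.566 1.351 1.71
vertex -2.133 1.009 1.043
endloop
endfacet
facet normal -0.881 0.275 -0.385
outer loop
vertex -1.834 1.899 0.995
vertex -2.133 1.009 1.043
vertex -2.474 1.689 2.31
endloop
endfacet
facet normal 0.797 -0.296 -0.526
outer loop
vertex -2.133 1.009 1.043
vertex -1.566 1.351 1.71
vertex -1.865 0.461 1.758
endloop
endfacet
facet normal -0.897 -0.443 -0.004
outer loop
vertex -2.133 1.009 1.043
vertex -1.865 0.461 1.758
vertex -2.474 1.689 2.31
endloop
endfacet
facet normal 0.797 -0.296 -0.526
outer loop
vertex -1.865 0.461 1.758
vertex -1.566 1.351 1.71
vertex -1.298 0.803 2.425
endloop
endfacet
facet normal -0.479 -0.546 0.687
outer loop
vertex -1.865 0.461 1.758
vertex -1.298 0.803 2.425
vertex -2.474 1.689 2.31
endloop
endfacet
facet normal 0.797 -0.297 -0.526
outer loop
vertex -1.298 0.803 2.425
vertex -1.566 1.351 1.71
vertex -0.998 1.692 2.377
endloop
endfacet
facet normal -0.045 0.069 0.997
outer loop
vertex -1.298 0.803 2.425
vertex -0.998 1.692 2.377
vertex -2.474 1.689 2.31
endloop
endfacet

endsolid


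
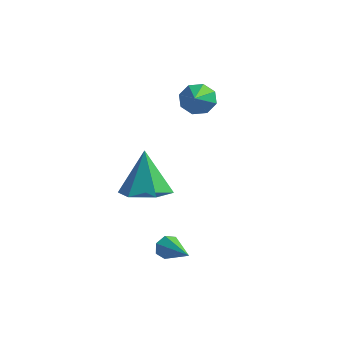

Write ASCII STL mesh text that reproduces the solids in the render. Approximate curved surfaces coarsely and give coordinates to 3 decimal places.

solid 
facet normal 0.215 -0.277 -0.937
outer loop
vertex -0.794 0.485 -1.278
vertex -1.749 -0.013 -1.35
vertex -1.659 1.024 -1.636
endloop
endfacet
facet normal 0.419 0.862 0.285
outer loop
vertex -0.794 0.485 -1.278
vertex -1.659 1.024 -1.636
vertex -2.191 0.553 0.57
endloop
endfacet
facet normal 0.215 -0.277 -0.937
outer loop
vertex -1.659 1.024 -1.636
vertex -1.749 -0.013 -1.35
vertex -2.614 0.526 -1.708
endloop
endfacet
facet normal -0.466 0.882 0.076
outer loop
vertex -1.659 1.024 -1.636
vertex -2.614 0.526 -1.708
vertex -2.191 0.553 0.57
endloop
endfacet
facet normal 0.215 -0.277 -0.937
outer loop
vertex -2.614 0.526 -1.708
vertex -1.749 -0.013 -1.35
vertex -2.705 -0.512 -1.422
endloop
endfacet
facet normal -0.974 0.135 0.179
outer loop
vertex -2.614 0.526 -1.708
vertex -2.705 -0.512 -1.422
vertex -2.191 0.553 0.57
endloop
endfacet
facet normal 0.215 -0.277 -0.937
outer loop
vertex -2.705 -0.512 -1.422
vertex -1.749 -0.013 -1.35
vertex -1.84 -1.051 -1.064
endloop
endfacet
facet normal -0.598 -0.632 0.492
outer loop
vertex -2.705 -0.512 -1.422
vertex -1.84 -1.051 -1.064
vertex -2.191 0.553 0.57
endloop
endfacet
facet normal 0.215 -0.277 -0.937
outer loop
vertex -1.84 -1.051 -1.064
vertex -1.749 -0.013 -1.35
vertex -0.885 -0.553 -0.992
endloop
endfacet
facet normal 0.287 -0.652 0.702
outer loop
vertex -1.84 -1.051 -1.064
vertex -0.885 -0.553 -0.992
vertex -2.191 0.553 0.57
endloop
endfacet
facet normal 0.215 -0.277 -0.937
outer loop
vertex -0.885 -0.553 -0.992
vertex -1.749 -0.013 -1.35
vertex -0.794 0.485 -1.278
endloop
endfacet
facet normal 0.796 0.095 0.598
outer loop
vertex -0.885 -0.553 -0.992
vertex -0.794 0.485 -1.278
vertex -2.191 0.553 0.57
endloop
endfacet
facet normal -0.396 0.753 -0.525
outer loop
vertex -0.142 2.438 2.946
vertex -0.83 2.179 3.094
vertex -0.361 2.659 3.429
endloop
endfacet
facet normal 0.924 0.171 0.341
outer loop
vertex -0.142 2.438 2.946
vertex -0.361 2.659 3.429
vertex -0.23 1.041 3.886
endloop
endfacet
facet normal -0.397 0.753 -0.524
outer loop
vertex -0.361 2.659 3.429
vertex -0.83 2.179 3.094
vertex -0.855 2.598 3.715
endloop
endfacet
facet normal 0.456 0.276 0.846
outer loop
vertex -0.361 2.659 3.429
vertex -0.855 2.598 3.715
vertex -0.23 1.041 3.886
endloop
endfacet
facet normal -0.396 0.754 -0.524
outer loop
vertex -0.855 2.598 3.715
vertex -0.83 2.179 3.094
vertex -1.334 2.292 3.637
endloop
endfacet
facet normal -0.182 0.035 0.983
outer loop
vertex -0.855 2.598 3.715
vertex -1.334 2.292 3.637
vertex -0.23 1.041 3.886
endloop
endfacet
facet normal -0.397 0.753 -0.525
outer loop
vertex -1.334 2.292 3.637
vertex -0.83 2.179 3.094
vertex -1.518 1.919 3.241
endloop
endfacet
facet normal -0.616 -0.410 0.672
outer loop
vertex -1.334 2.292 3.637
vertex -1.518 1.919 3.241
vertex -0.23 1.041 3.886
endloop
endfacet
facet normal -0.397 0.752 -0.526
outer loop
vertex -1.518 1.919 3.241
vertex -0.83 2.179 3.094
vertex -1.298 1.698 2.759
endloop
endfacet
facet normal -0.593 -0.799 0.096
outer loop
vertex -1.518 1.919 3.241
vertex -1.298 1.698 2.759
vertex -0.23 1.041 3.886
endloop
endfacet
facet normal -0.397 0.752 -0.526
outer loop
vertex -1.298 1.698 2.759
vertex -0.83 2.179 3.094
vertex -0.804 1.759 2.473
endloop
endfacet
facet normal -0.125 -0.904 -0.409
outer loop
vertex -1.298 1.698 2.759
vertex -0.804 1.759 2.473
vertex -0.23 1.041 3.886
endloop
endfacet
facet normal -0.398 0.752 -0.525
outer loop
vertex -0.804 1.759 2.473
vertex -0.83 2.179 3.094
vertex -0.325 2.066 2.55
endloop
endfacet
facet normal 0.513 -0.663 -0.545
outer loop
vertex -0.804 1.759 2.473
vertex -0.325 2.066 2.55
vertex -0.23 1.041 3.886
endloop
endfacet
facet normal -0.396 0.753 -0.525
outer loop
vertex -0.325 2.066 2.55
vertex -0.83 2.179 3.094
vertex -0.142 2.438 2.946
endloop
endfacet
facet normal 0.948 -0.217 -0.234
outer loop
vertex -0.325 2.066 2.55
vertex -0.142 2.438 2.946
vertex -0.23 1.041 3.886
endloop
endfacet
facet normal -0.876 0.390 -0.284
outer loop
vertex 1.519 -2.823 -1.941
vertex 1.293 -2.997 -1.482
vertex 1.535 -2.524 -1.58
endloop
endfacet
facet normal 0.728 0.512 -0.456
outer loop
vertex 1.519 -2.823 -1.941
vertex 1.535 -2.524 -1.58
vertex 2.607 -3.583 -1.058
endloop
endfacet
facet normal -0.876 0.390 -0.283
outer loop
vertex 1.535 -2.524 -1.58
vertex 1.293 -2.997 -1.482
vertex 1.369 -2.582 -1.146
endloop
endfacet
facet normal 0.581 0.747 0.322
outer loop
vertex 1.535 -2.524 -1.58
vertex 1.369 -2.582 -1.146
vertex 2.607 -3.583 -1.058
endloop
endfacet
facet normal -0.876 0.390 -0.283
outer loop
vertex 1.369 -2.582 -1.146
vertex 1.293 -2.997 -1.482
vertex 1.146 -2.952 -0.965
endloop
endfacet
facet normal 0.201 0.330 0.922
outer loop
vertex 1.369 -2.582 -1.146
vertex 1.146 -2.952 -0.965
vertex 2.607 -3.583 -1.058
endloop
endfacet
facet normal -0.876 0.391 -0.283
outer loop
vertex 1.146 -2.952 -0.965
vertex 1.293 -2.997 -1.482
vertex 1.033 -3.356 -1.174
endloop
endfacet
facet normal -0.128 -0.427 0.895
outer loop
vertex 1.146 -2.952 -0.965
vertex 1.033 -3.356 -1.174
vertex 2.607 -3.583 -1.058
endloop
endfacet
facet normal -0.876 0.391 -0.284
outer loop
vertex 1.033 -3.356 -1.174
vertex 1.293 -2.997 -1.482
vertex 1.116 -3.49 -1.615
endloop
endfacet
facet normal -0.157 -0.953 0.260
outer loop
vertex 1.033 -3.356 -1.174
vertex 1.116 -3.49 -1.615
vertex 2.607 -3.583 -1.058
endloop
endfacet
facet normal -0.876 0.391 -0.284
outer loop
vertex 1.116 -3.49 -1.615
vertex 1.293 -2.997 -1.482
vertex 1.333 -3.252 -1.957
endloop
endfacet
facet normal 0.136 -0.852 -0.506
outer loop
vertex 1.116 -3.49 -1.615
vertex 1.333 -3.252 -1.957
vertex 2.607 -3.583 -1.058
endloop
endfacet
facet normal -0.876 0.390 -0.283
outer loop
vertex 1.333 -3.252 -1.957
vertex 1.293 -2.997 -1.482
vertex 1.519 -2.823 -1.941
endloop
endfacet
facet normal 0.530 -0.199 -0.824
outer loop
vertex 1.333 -3.252 -1.957
vertex 1.519 -2.823 -1.941
vertex 2.607 -3.583 -1.058
endloop
endfacet

endsolid


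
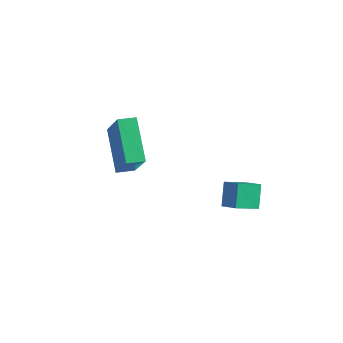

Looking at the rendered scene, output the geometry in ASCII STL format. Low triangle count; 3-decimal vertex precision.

solid 
facet normal -0.704 -0.703 0.104
outer loop
vertex -3.795 -3.052 4.99
vertex -4.718 -2.389 3.224
vertex -2.566 -4.454 3.823
endloop
endfacet
facet normal 0.440 -0.315 0.841
outer loop
vertex -1.982 -3.871 3.736
vertex -3.795 -3.052 4.99
vertex -2.566 -4.454 3.823
endloop
endfacet
facet normal -0.704 -0.703 0.104
outer loop
vertex -2.566 -4.454 3.823
vertex -4.718 -2.389 3.224
vertex -3.489 -3.792 2.056
endloop
endfacet
facet normal 0.558 -0.638 -0.531
outer loop
vertex -3.489 -3.792 2.056
vertex -1.982 -3.871 3.736
vertex -2.566 -4.454 3.823
endloop
endfacet
facet normal -0.558 0.638 0.531
outer loop
vertex -3.795 -3.052 4.99
vertex -4.134 -1.806 3.137
vertex -4.718 -2.389 3.224
endloop
endfacet
facet normal 0.439 -0.315 0.841
outer loop
vertex -3.211 -2.468 4.904
vertex -3.795 -3.052 4.99
vertex -1.982 -3.871 3.736
endloop
endfacet
facet normal -0.559 0.637 0.531
outer loop
vertex -3.211 -2.468 4.904
vertex -4.134 -1.806 3.137
vertex -3.795 -3.052 4.99
endloop
endfacet
facet normal -0.440 0.315 -0.841
outer loop
vertex -4.718 -2.389 3.224
vertex -4.134 -1.806 3.137
vertex -3.489 -3.792 2.056
endloop
endfacet
facet normal 0.559 -0.637 -0.531
outer loop
vertex -2.905 -3.208 1.97
vertex -1.982 -3.871 3.736
vertex -3.489 -3.792 2.056
endloop
endfacet
facet normal -0.439 0.315 -0.841
outer loop
vertex -3.489 -3.792 2.056
vertex -4.134 -1.806 3.137
vertex -2.905 -3.208 1.97
endloop
endfacet
facet normal 0.704 0.703 -0.104
outer loop
vertex -2.905 -3.208 1.97
vertex -3.211 -2.468 4.904
vertex -1.982 -3.871 3.736
endloop
endfacet
facet normal 0.703 0.703 -0.104
outer loop
vertex -4.134 -1.806 3.137
vertex -3.211 -2.468 4.904
vertex -2.905 -3.208 1.97
endloop
endfacet
facet normal -0.853 0.191 -0.486
outer loop
vertex 0.641 -1.872 1.744
vertex 1.239 -0.904 1.075
vertex 0.95 -2.648 0.897
endloop
endfacet
facet normal -0.453 -0.734 0.507
outer loop
vertex 1.701 -2.816 1.325
vertex 0.641 -1.872 1.744
vertex 0.95 -2.648 0.897
endloop
endfacet
facet normal -0.852 0.191 -0.487
outer loop
vertex 0.95 -2.648 0.897
vertex 1.239 -0.904 1.075
vertex 1.549 -1.681 0.228
endloop
endfacet
facet normal 0.259 -0.653 -0.712
outer loop
vertex 1.549 -1.681 0.228
vertex 1.701 -2.816 1.325
vertex 0.95 -2.648 0.897
endloop
endfacet
facet normal -0.260 0.652 0.712
outer loop
vertex 0.641 -1.872 1.744
vertex 1.99 -1.072 1.503
vertex 1.239 -0.904 1.075
endloop
endfacet
facet normal -0.453 -0.733 0.507
outer loop
vertex 1.391 -2.039 2.172
vertex 0.641 -1.872 1.744
vertex 1.701 -2.816 1.325
endloop
endfacet
facet normal -0.260 0.653 0.711
outer loop
vertex 1.391 -2.039 2.172
vertex 1.99 -1.072 1.503
vertex 0.641 -1.872 1.744
endloop
endfacet
facet normal 0.453 0.733 -0.507
outer loop
vertex 1.239 -0.904 1.075
vertex 1.99 -1.072 1.503
vertex 1.549 -1.681 0.228
endloop
endfacet
facet normal 0.261 -0.653 -0.711
outer loop
vertex 2.299 -1.848 0.656
vertex 1.701 -2.816 1.325
vertex 1.549 -1.681 0.228
endloop
endfacet
facet normal 0.453 0.734 -0.507
outer loop
vertex 1.549 -1.681 0.228
vertex 1.99 -1.072 1.503
vertex 2.299 -1.848 0.656
endloop
endfacet
facet normal 0.853 -0.190 0.487
outer loop
vertex 2.299 -1.848 0.656
vertex 1.391 -2.039 2.172
vertex 1.701 -2.816 1.325
endloop
endfacet
facet normal 0.852 -0.192 0.486
outer loop
vertex 1.99 -1.072 1.503
vertex 1.391 -2.039 2.172
vertex 2.299 -1.848 0.656
endloop
endfacet

endsolid


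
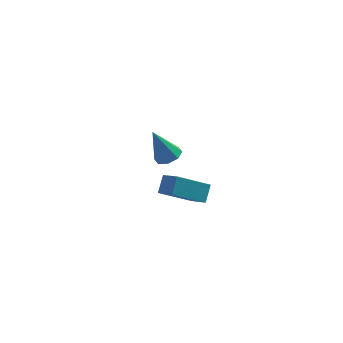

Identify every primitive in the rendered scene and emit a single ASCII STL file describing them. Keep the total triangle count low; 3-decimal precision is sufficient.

solid 
facet normal 0.392 -0.113 -0.913
outer loop
vertex 0.293 3.08 -2.392
vertex -0.21 2.653 -2.555
vertex -0.117 3.325 -2.598
endloop
endfacet
facet normal 0.313 0.861 0.400
outer loop
vertex 0.293 3.08 -2.392
vertex -0.117 3.325 -2.598
vertex -0.89 2.847 -0.965
endloop
endfacet
facet normal 0.390 -0.112 -0.914
outer loop
vertex -0.117 3.325 -2.598
vertex -0.21 2.653 -2.555
vertex -0.582 3.176 -2.778
endloop
endfacet
facet normal -0.342 0.933 0.111
outer loop
vertex -0.117 3.325 -2.598
vertex -0.582 3.176 -2.778
vertex -0.89 2.847 -0.965
endloop
endfacet
facet normal 0.391 -0.112 -0.914
outer loop
vertex -0.582 3.176 -2.778
vertex -0.21 2.653 -2.555
vertex -0.829 2.721 -2.828
endloop
endfacet
facet normal -0.874 0.481 -0.061
outer loop
vertex -0.582 3.176 -2.778
vertex -0.829 2.721 -2.828
vertex -0.89 2.847 -0.965
endloop
endfacet
facet normal 0.391 -0.111 -0.914
outer loop
vertex -0.829 2.721 -2.828
vertex -0.21 2.653 -2.555
vertex -0.713 2.225 -2.718
endloop
endfacet
facet normal -0.973 -0.231 -0.016
outer loop
vertex -0.829 2.721 -2.828
vertex -0.713 2.225 -2.718
vertex -0.89 2.847 -0.965
endloop
endfacet
facet normal 0.392 -0.112 -0.913
outer loop
vertex -0.713 2.225 -2.718
vertex -0.21 2.653 -2.555
vertex -0.303 1.98 -2.512
endloop
endfacet
facet normal -0.579 -0.785 0.220
outer loop
vertex -0.713 2.225 -2.718
vertex -0.303 1.98 -2.512
vertex -0.89 2.847 -0.965
endloop
endfacet
facet normal 0.390 -0.112 -0.914
outer loop
vertex -0.303 1.98 -2.512
vertex -0.21 2.653 -2.555
vertex 0.162 2.129 -2.332
endloop
endfacet
facet normal 0.077 -0.857 0.510
outer loop
vertex -0.303 1.98 -2.512
vertex 0.162 2.129 -2.332
vertex -0.89 2.847 -0.965
endloop
endfacet
facet normal 0.391 -0.111 -0.914
outer loop
vertex 0.162 2.129 -2.332
vertex -0.21 2.653 -2.555
vertex 0.409 2.585 -2.282
endloop
endfacet
facet normal 0.609 -0.405 0.682
outer loop
vertex 0.162 2.129 -2.332
vertex 0.409 2.585 -2.282
vertex -0.89 2.847 -0.965
endloop
endfacet
facet normal 0.391 -0.111 -0.914
outer loop
vertex 0.409 2.585 -2.282
vertex -0.21 2.653 -2.555
vertex 0.293 3.08 -2.392
endloop
endfacet
facet normal 0.707 0.307 0.637
outer loop
vertex 0.409 2.585 -2.282
vertex 0.293 3.08 -2.392
vertex -0.89 2.847 -0.965
endloop
endfacet
facet normal -0.826 -0.134 0.547
outer loop
vertex -0.827 -3.897 0.917
vertex -0.539 -3.279 1.504
vertex -1.323 -3.132 0.355
endloop
endfacet
facet normal -0.320 -0.687 -0.653
outer loop
vertex 0.099 -2.901 -0.584
vertex -0.827 -3.897 0.917
vertex -1.323 -3.132 0.355
endloop
endfacet
facet normal -0.826 -0.135 0.547
outer loop
vertex -1.323 -3.132 0.355
vertex -0.539 -3.279 1.504
vertex -1.035 -2.514 0.943
endloop
endfacet
facet normal -0.463 0.715 -0.525
outer loop
vertex -1.035 -2.514 0.943
vertex 0.099 -2.901 -0.584
vertex -1.323 -3.132 0.355
endloop
endfacet
facet normal 0.463 -0.714 0.525
outer loop
vertex -0.827 -3.897 0.917
vertex 0.883 -3.048 0.565
vertex -0.539 -3.279 1.504
endloop
endfacet
facet normal -0.320 -0.686 -0.653
outer loop
vertex 0.595 -3.666 -0.023
vertex -0.827 -3.897 0.917
vertex 0.099 -2.901 -0.584
endloop
endfacet
facet normal 0.463 -0.715 0.524
outer loop
vertex 0.595 -3.666 -0.023
vertex 0.883 -3.048 0.565
vertex -0.827 -3.897 0.917
endloop
endfacet
facet normal 0.320 0.686 0.653
outer loop
vertex -0.539 -3.279 1.504
vertex 0.883 -3.048 0.565
vertex -1.035 -2.514 0.943
endloop
endfacet
facet normal -0.463 0.714 -0.525
outer loop
vertex 0.387 -2.283 0.003
vertex 0.099 -2.901 -0.584
vertex -1.035 -2.514 0.943
endloop
endfacet
facet normal 0.320 0.687 0.653
outer loop
vertex -1.035 -2.514 0.943
vertex 0.883 -3.048 0.565
vertex 0.387 -2.283 0.003
endloop
endfacet
facet normal 0.826 0.135 -0.547
outer loop
vertex 0.387 -2.283 0.003
vertex 0.595 -3.666 -0.023
vertex 0.099 -2.901 -0.584
endloop
endfacet
facet normal 0.827 0.135 -0.546
outer loop
vertex 0.883 -3.048 0.565
vertex 0.595 -3.666 -0.023
vertex 0.387 -2.283 0.003
endloop
endfacet

endsolid


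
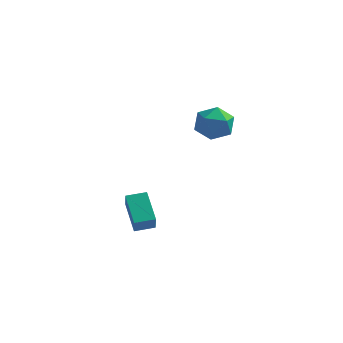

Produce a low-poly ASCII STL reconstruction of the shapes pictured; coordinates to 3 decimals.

solid 
facet normal -0.549 0.637 0.541
outer loop
vertex -3.637 -3.679 -2.919
vertex -2.727 -3.005 -2.79
vertex -3.945 -3.067 -3.952
endloop
endfacet
facet normal -0.798 -0.592 -0.113
outer loop
vertex -2.853 -4.335 -5.03
vertex -3.637 -3.679 -2.919
vertex -3.945 -3.067 -3.952
endloop
endfacet
facet normal -0.549 0.637 0.541
outer loop
vertex -3.945 -3.067 -3.952
vertex -2.727 -3.005 -2.79
vertex -3.034 -2.392 -3.823
endloop
endfacet
facet normal -0.248 0.494 -0.833
outer loop
vertex -3.034 -2.392 -3.823
vertex -2.853 -4.335 -5.03
vertex -3.945 -3.067 -3.952
endloop
endfacet
facet normal 0.248 -0.494 0.833
outer loop
vertex -3.637 -3.679 -2.919
vertex -1.635 -4.273 -3.868
vertex -2.727 -3.005 -2.79
endloop
endfacet
facet normal -0.799 -0.591 -0.113
outer loop
vertex -2.546 -4.948 -3.997
vertex -3.637 -3.679 -2.919
vertex -2.853 -4.335 -5.03
endloop
endfacet
facet normal 0.248 -0.494 0.833
outer loop
vertex -2.546 -4.948 -3.997
vertex -1.635 -4.273 -3.868
vertex -3.637 -3.679 -2.919
endloop
endfacet
facet normal 0.799 0.591 0.114
outer loop
vertex -2.727 -3.005 -2.79
vertex -1.635 -4.273 -3.868
vertex -3.034 -2.392 -3.823
endloop
endfacet
facet normal -0.248 0.494 -0.833
outer loop
vertex -1.943 -3.661 -4.901
vertex -2.853 -4.335 -5.03
vertex -3.034 -2.392 -3.823
endloop
endfacet
facet normal 0.799 0.591 0.112
outer loop
vertex -3.034 -2.392 -3.823
vertex -1.635 -4.273 -3.868
vertex -1.943 -3.661 -4.901
endloop
endfacet
facet normal 0.549 -0.637 -0.541
outer loop
vertex -1.943 -3.661 -4.901
vertex -2.546 -4.948 -3.997
vertex -2.853 -4.335 -5.03
endloop
endfacet
facet normal 0.549 -0.637 -0.541
outer loop
vertex -1.635 -4.273 -3.868
vertex -2.546 -4.948 -3.997
vertex -1.943 -3.661 -4.901
endloop
endfacet
facet normal -0.369 0.854 -0.366
outer loop
vertex -1.19 3.684 -0.965
vertex -2.334 3.265 -0.79
vertex -1.765 3.893 0.102
endloop
endfacet
facet normal 0.261 0.964 -0.048
outer loop
vertex -1.19 3.684 -0.965
vertex -1.765 3.893 0.102
vertex -0.578 3.572 0.096
endloop
endfacet
facet normal 0.746 0.553 -0.372
outer loop
vertex -1.19 3.684 -0.965
vertex -0.578 3.572 0.096
vertex -0.412 2.745 -0.8
endloop
endfacet
facet normal 0.415 0.188 -0.890
outer loop
vertex -1.19 3.684 -0.965
vertex -0.412 2.745 -0.8
vertex -1.498 2.555 -1.347
endloop
endfacet
facet normal -0.273 0.374 -0.886
outer loop
vertex -1.19 3.684 -0.965
vertex -1.498 2.555 -1.347
vertex -2.334 3.265 -0.79
endloop
endfacet
facet normal 0.206 0.750 0.629
outer loop
vertex -0.578 3.572 0.096
vertex -1.765 3.893 0.102
vertex -1.342 3.085 0.927
endloop
endfacet
facet normal -0.812 0.572 0.116
outer loop
vertex -1.765 3.893 0.102
vertex -2.334 3.265 -0.79
vertex -2.428 2.895 0.38
endloop
endfacet
facet normal -0.657 -0.205 -0.725
outer loop
vertex -2.334 3.265 -0.79
vertex -1.498 2.555 -1.347
vertex -2.262 2.068 -0.516
endloop
endfacet
facet normal 0.457 -0.507 -0.731
outer loop
vertex -1.498 2.555 -1.347
vertex -0.412 2.745 -0.8
vertex -1.075 1.747 -0.522
endloop
endfacet
facet normal 0.991 0.084 0.106
outer loop
vertex -0.412 2.745 -0.8
vertex -0.578 3.572 0.096
vertex -0.506 2.375 0.37
endloop
endfacet
facet normal -0.415 -0.188 0.890
outer loop
vertex -1.65 1.956 0.545
vertex -1.342 3.085 0.927
vertex -2.428 2.895 0.38
endloop
endfacet
facet normal -0.746 -0.553 0.372
outer loop
vertex -1.65 1.956 0.545
vertex -2.428 2.895 0.38
vertex -2.262 2.068 -0.516
endloop
endfacet
facet normal -0.261 -0.964 0.048
outer loop
vertex -1.65 1.956 0.545
vertex -2.262 2.068 -0.516
vertex -1.075 1.747 -0.522
endloop
endfacet
facet normal 0.369 -0.854 0.366
outer loop
vertex -1.65 1.956 0.545
vertex -1.075 1.747 -0.522
vertex -0.506 2.375 0.37
endloop
endfacet
facet normal 0.273 -0.374 0.886
outer loop
vertex -1.65 1.956 0.545
vertex -0.506 2.375 0.37
vertex -1.342 3.085 0.927
endloop
endfacet
facet normal -0.457 0.507 0.731
outer loop
vertex -2.428 2.895 0.38
vertex -1.342 3.085 0.927
vertex -1.765 3.893 0.102
endloop
endfacet
facet normal -0.991 -0.084 -0.106
outer loop
vertex -2.262 2.068 -0.516
vertex -2.428 2.895 0.38
vertex -2.334 3.265 -0.79
endloop
endfacet
facet normal -0.206 -0.750 -0.629
outer loop
vertex -1.075 1.747 -0.522
vertex -2.262 2.068 -0.516
vertex -1.498 2.555 -1.347
endloop
endfacet
facet normal 0.812 -0.572 -0.116
outer loop
vertex -0.506 2.375 0.37
vertex -1.075 1.747 -0.522
vertex -0.412 2.745 -0.8
endloop
endfacet
facet normal 0.657 0.205 0.725
outer loop
vertex -1.342 3.085 0.927
vertex -0.506 2.375 0.37
vertex -0.578 3.572 0.096
endloop
endfacet

endsolid


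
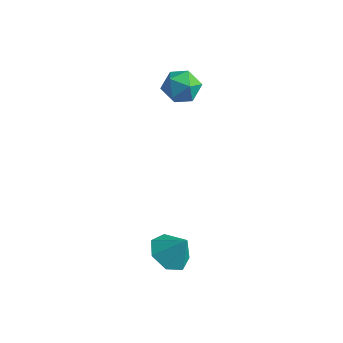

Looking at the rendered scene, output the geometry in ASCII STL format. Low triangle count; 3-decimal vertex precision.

solid 
facet normal 0.329 0.850 0.412
outer loop
vertex -2.798 4.033 3.552
vertex -2.597 3.544 4.4
vertex -1.899 3.618 3.689
endloop
endfacet
facet normal 0.437 0.850 -0.294
outer loop
vertex -2.798 4.033 3.552
vertex -1.899 3.618 3.689
vertex -2.353 3.545 2.803
endloop
endfacet
facet normal -0.195 0.765 -0.614
outer loop
vertex -2.798 4.033 3.552
vertex -2.353 3.545 2.803
vertex -3.331 3.426 2.965
endloop
endfacet
facet normal -0.694 0.712 -0.105
outer loop
vertex -2.798 4.033 3.552
vertex -3.331 3.426 2.965
vertex -3.482 3.425 3.953
endloop
endfacet
facet normal -0.370 0.764 0.528
outer loop
vertex -2.798 4.033 3.552
vertex -3.482 3.425 3.953
vertex -2.597 3.544 4.4
endloop
endfacet
facet normal 0.843 0.286 -0.456
outer loop
vertex -2.353 3.545 2.803
vertex -1.899 3.618 3.689
vertex -1.878 2.755 3.187
endloop
endfacet
facet normal 0.669 0.285 0.686
outer loop
vertex -1.899 3.618 3.689
vertex -2.597 3.544 4.4
vertex -2.029 2.754 4.175
endloop
endfacet
facet normal -0.462 0.148 0.875
outer loop
vertex -2.597 3.544 4.4
vertex -3.482 3.425 3.953
vertex -3.007 2.635 4.337
endloop
endfacet
facet normal -0.987 0.064 -0.151
outer loop
vertex -3.482 3.425 3.953
vertex -3.331 3.426 2.965
vertex -3.461 2.562 3.451
endloop
endfacet
facet normal -0.179 0.148 -0.973
outer loop
vertex -3.331 3.426 2.965
vertex -2.353 3.545 2.803
vertex -2.763 2.636 2.74
endloop
endfacet
facet normal 0.694 -0.712 0.105
outer loop
vertex -2.562 2.147 3.588
vertex -1.878 2.755 3.187
vertex -2.029 2.754 4.175
endloop
endfacet
facet normal 0.195 -0.765 0.614
outer loop
vertex -2.562 2.147 3.588
vertex -2.029 2.754 4.175
vertex -3.007 2.635 4.337
endloop
endfacet
facet normal -0.437 -0.850 0.294
outer loop
vertex -2.562 2.147 3.588
vertex -3.007 2.635 4.337
vertex -3.461 2.562 3.451
endloop
endfacet
facet normal -0.329 -0.850 -0.412
outer loop
vertex -2.562 2.147 3.588
vertex -3.461 2.562 3.451
vertex -2.763 2.636 2.74
endloop
endfacet
facet normal 0.370 -0.764 -0.528
outer loop
vertex -2.562 2.147 3.588
vertex -2.763 2.636 2.74
vertex -1.878 2.755 3.187
endloop
endfacet
facet normal 0.987 -0.064 0.151
outer loop
vertex -2.029 2.754 4.175
vertex -1.878 2.755 3.187
vertex -1.899 3.618 3.689
endloop
endfacet
facet normal 0.179 -0.148 0.973
outer loop
vertex -3.007 2.635 4.337
vertex -2.029 2.754 4.175
vertex -2.597 3.544 4.4
endloop
endfacet
facet normal -0.843 -0.286 0.456
outer loop
vertex -3.461 2.562 3.451
vertex -3.007 2.635 4.337
vertex -3.482 3.425 3.953
endloop
endfacet
facet normal -0.669 -0.285 -0.686
outer loop
vertex -2.763 2.636 2.74
vertex -3.461 2.562 3.451
vertex -3.331 3.426 2.965
endloop
endfacet
facet normal 0.462 -0.148 -0.875
outer loop
vertex -1.878 2.755 3.187
vertex -2.763 2.636 2.74
vertex -2.353 3.545 2.803
endloop
endfacet
facet normal -0.529 -0.182 -0.829
outer loop
vertex 1.032 -2.751 -2.856
vertex 0.164 -2.449 -2.368
vertex 0.832 -1.874 -2.921
endloop
endfacet
facet normal 0.975 0.222 -0.007
outer loop
vertex 1.032 -2.751 -2.856
vertex 0.832 -1.874 -2.921
vertex 0.916 -2.191 -1.192
endloop
endfacet
facet normal -0.529 -0.182 -0.829
outer loop
vertex 0.832 -1.874 -2.921
vertex 0.164 -2.449 -2.368
vertex 0.129 -1.429 -2.57
endloop
endfacet
facet normal 0.573 0.810 0.121
outer loop
vertex 0.832 -1.874 -2.921
vertex 0.129 -1.429 -2.57
vertex 0.916 -2.191 -1.192
endloop
endfacet
facet normal -0.529 -0.182 -0.829
outer loop
vertex 0.129 -1.429 -2.57
vertex 0.164 -2.449 -2.368
vertex -0.547 -1.753 -2.067
endloop
endfacet
facet normal -0.041 0.864 0.501
outer loop
vertex 0.129 -1.429 -2.57
vertex -0.547 -1.753 -2.067
vertex 0.916 -2.191 -1.192
endloop
endfacet
facet normal -0.529 -0.182 -0.829
outer loop
vertex -0.547 -1.753 -2.067
vertex 0.164 -2.449 -2.368
vertex -0.687 -2.601 -1.791
endloop
endfacet
facet normal -0.404 0.343 0.848
outer loop
vertex -0.547 -1.753 -2.067
vertex -0.687 -2.601 -1.791
vertex 0.916 -2.191 -1.192
endloop
endfacet
facet normal -0.529 -0.182 -0.829
outer loop
vertex -0.687 -2.601 -1.791
vertex 0.164 -2.449 -2.368
vertex -0.186 -3.334 -1.95
endloop
endfacet
facet normal -0.244 -0.362 0.900
outer loop
vertex -0.687 -2.601 -1.791
vertex -0.186 -3.334 -1.95
vertex 0.916 -2.191 -1.192
endloop
endfacet
facet normal -0.529 -0.182 -0.829
outer loop
vertex -0.186 -3.334 -1.95
vertex 0.164 -2.449 -2.368
vertex 0.579 -3.401 -2.424
endloop
endfacet
facet normal 0.320 -0.718 0.618
outer loop
vertex -0.186 -3.334 -1.95
vertex 0.579 -3.401 -2.424
vertex 0.916 -2.191 -1.192
endloop
endfacet
facet normal -0.529 -0.182 -0.829
outer loop
vertex 0.579 -3.401 -2.424
vertex 0.164 -2.449 -2.368
vertex 1.032 -2.751 -2.856
endloop
endfacet
facet normal 0.862 -0.459 0.214
outer loop
vertex 0.579 -3.401 -2.424
vertex 1.032 -2.751 -2.856
vertex 0.916 -2.191 -1.192
endloop
endfacet

endsolid


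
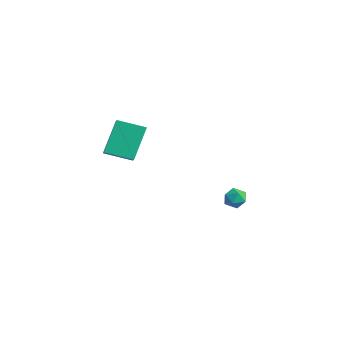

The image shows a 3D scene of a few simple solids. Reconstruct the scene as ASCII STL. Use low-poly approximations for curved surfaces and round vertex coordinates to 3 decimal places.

solid 
facet normal -0.926 0.164 -0.340
outer loop
vertex 0.564 3.256 -3.739
vertex 0.286 2.963 -3.124
vertex 0.426 3.685 -3.157
endloop
endfacet
facet normal -0.471 0.653 -0.593
outer loop
vertex 0.564 3.256 -3.739
vertex 0.426 3.685 -3.157
vertex 1.045 3.779 -3.545
endloop
endfacet
facet normal 0.045 0.311 -0.949
outer loop
vertex 0.564 3.256 -3.739
vertex 1.045 3.779 -3.545
vertex 1.287 3.115 -3.751
endloop
endfacet
facet normal -0.091 -0.390 -0.916
outer loop
vertex 0.564 3.256 -3.739
vertex 1.287 3.115 -3.751
vertex 0.818 2.611 -3.49
endloop
endfacet
facet normal -0.690 -0.481 -0.541
outer loop
vertex 0.564 3.256 -3.739
vertex 0.818 2.611 -3.49
vertex 0.286 2.963 -3.124
endloop
endfacet
facet normal -0.172 0.984 -0.036
outer loop
vertex 1.045 3.779 -3.545
vertex 0.426 3.685 -3.157
vertex 1.062 3.809 -2.81
endloop
endfacet
facet normal -0.909 0.193 0.370
outer loop
vertex 0.426 3.685 -3.157
vertex 0.286 2.963 -3.124
vertex 0.593 3.305 -2.549
endloop
endfacet
facet normal -0.529 -0.848 0.047
outer loop
vertex 0.286 2.963 -3.124
vertex 0.818 2.611 -3.49
vertex 0.835 2.641 -2.755
endloop
endfacet
facet normal 0.442 -0.701 -0.560
outer loop
vertex 0.818 2.611 -3.49
vertex 1.287 3.115 -3.751
vertex 1.454 2.735 -3.143
endloop
endfacet
facet normal 0.664 0.431 -0.611
outer loop
vertex 1.287 3.115 -3.751
vertex 1.045 3.779 -3.545
vertex 1.594 3.457 -3.176
endloop
endfacet
facet normal 0.091 0.390 0.916
outer loop
vertex 1.316 3.164 -2.561
vertex 1.062 3.809 -2.81
vertex 0.593 3.305 -2.549
endloop
endfacet
facet normal -0.045 -0.311 0.949
outer loop
vertex 1.316 3.164 -2.561
vertex 0.593 3.305 -2.549
vertex 0.835 2.641 -2.755
endloop
endfacet
facet normal 0.471 -0.653 0.593
outer loop
vertex 1.316 3.164 -2.561
vertex 0.835 2.641 -2.755
vertex 1.454 2.735 -3.143
endloop
endfacet
facet normal 0.926 -0.164 0.340
outer loop
vertex 1.316 3.164 -2.561
vertex 1.454 2.735 -3.143
vertex 1.594 3.457 -3.176
endloop
endfacet
facet normal 0.690 0.481 0.541
outer loop
vertex 1.316 3.164 -2.561
vertex 1.594 3.457 -3.176
vertex 1.062 3.809 -2.81
endloop
endfacet
facet normal -0.442 0.701 0.560
outer loop
vertex 0.593 3.305 -2.549
vertex 1.062 3.809 -2.81
vertex 0.426 3.685 -3.157
endloop
endfacet
facet normal -0.664 -0.431 0.611
outer loop
vertex 0.835 2.641 -2.755
vertex 0.593 3.305 -2.549
vertex 0.286 2.963 -3.124
endloop
endfacet
facet normal 0.172 -0.984 0.036
outer loop
vertex 1.454 2.735 -3.143
vertex 0.835 2.641 -2.755
vertex 0.818 2.611 -3.49
endloop
endfacet
facet normal 0.909 -0.193 -0.370
outer loop
vertex 1.594 3.457 -3.176
vertex 1.454 2.735 -3.143
vertex 1.287 3.115 -3.751
endloop
endfacet
facet normal 0.529 0.848 -0.047
outer loop
vertex 1.062 3.809 -2.81
vertex 1.594 3.457 -3.176
vertex 1.045 3.779 -3.545
endloop
endfacet
facet normal -0.561 -0.774 0.292
outer loop
vertex 0.612 -3.88 4.547
vertex -0.051 -3.569 4.097
vertex 1.268 -5.017 2.794
endloop
endfacet
facet normal 0.772 -0.361 0.523
outer loop
vertex 2.171 -3.771 2.323
vertex 0.612 -3.88 4.547
vertex 1.268 -5.017 2.794
endloop
endfacet
facet normal -0.561 -0.774 0.293
outer loop
vertex 1.268 -5.017 2.794
vertex -0.051 -3.569 4.097
vertex 0.605 -4.707 2.344
endloop
endfacet
facet normal 0.300 -0.520 -0.800
outer loop
vertex 0.605 -4.707 2.344
vertex 2.171 -3.771 2.323
vertex 1.268 -5.017 2.794
endloop
endfacet
facet normal -0.299 0.520 0.800
outer loop
vertex 0.612 -3.88 4.547
vertex 0.852 -2.323 3.626
vertex -0.051 -3.569 4.097
endloop
endfacet
facet normal 0.772 -0.361 0.523
outer loop
vertex 1.515 -2.633 4.076
vertex 0.612 -3.88 4.547
vertex 2.171 -3.771 2.323
endloop
endfacet
facet normal -0.300 0.519 0.800
outer loop
vertex 1.515 -2.633 4.076
vertex 0.852 -2.323 3.626
vertex 0.612 -3.88 4.547
endloop
endfacet
facet normal -0.772 0.361 -0.523
outer loop
vertex -0.051 -3.569 4.097
vertex 0.852 -2.323 3.626
vertex 0.605 -4.707 2.344
endloop
endfacet
facet normal 0.300 -0.519 -0.800
outer loop
vertex 1.508 -3.46 1.873
vertex 2.171 -3.771 2.323
vertex 0.605 -4.707 2.344
endloop
endfacet
facet normal -0.772 0.361 -0.523
outer loop
vertex 0.605 -4.707 2.344
vertex 0.852 -2.323 3.626
vertex 1.508 -3.46 1.873
endloop
endfacet
facet normal 0.562 0.774 -0.292
outer loop
vertex 1.508 -3.46 1.873
vertex 1.515 -2.633 4.076
vertex 2.171 -3.771 2.323
endloop
endfacet
facet normal 0.561 0.775 -0.293
outer loop
vertex 0.852 -2.323 3.626
vertex 1.515 -2.633 4.076
vertex 1.508 -3.46 1.873
endloop
endfacet

endsolid
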